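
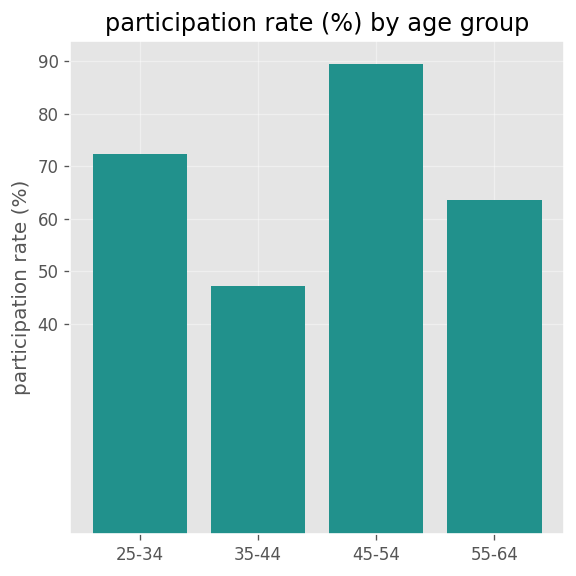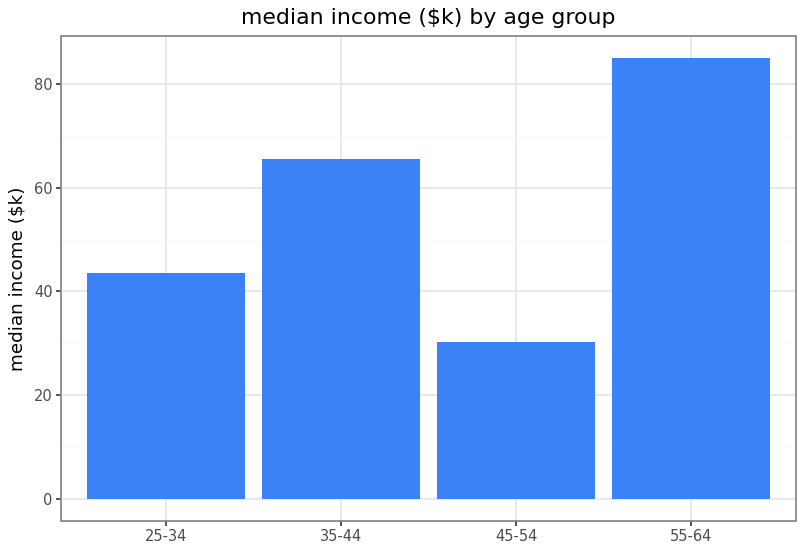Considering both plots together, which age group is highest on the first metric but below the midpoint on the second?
45-54

Chart 2 median median income ($k) ≈ 50; below-median age groups: 25-34, 45-54. Among those, 45-54 has the highest participation rate (%) (≈ 90).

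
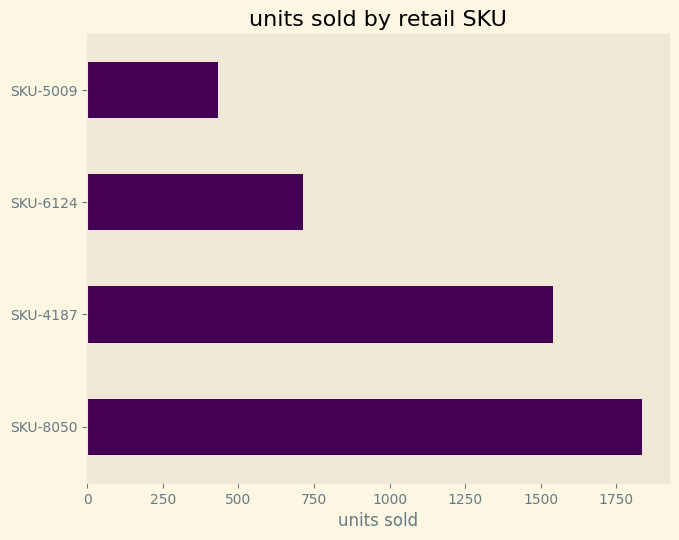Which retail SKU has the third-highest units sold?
SKU-6124

Top 4: SKU-8050 ≈ 1800, SKU-4187 ≈ 1600, SKU-6124 ≈ 800, SKU-5009 ≈ 400.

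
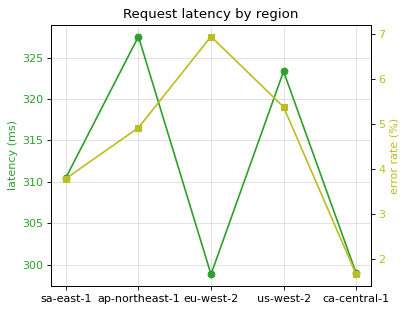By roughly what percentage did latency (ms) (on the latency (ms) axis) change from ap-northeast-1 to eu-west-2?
≈ -9.1%

ap-northeast-1 ≈ 330, eu-west-2 ≈ 300; (300 − 330) / 330 ≈ -9.1%.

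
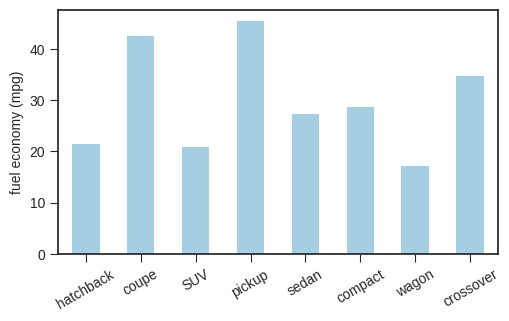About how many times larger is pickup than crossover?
≈ 1.29×

pickup ≈ 45, crossover ≈ 35; 45/35 ≈ 1.29.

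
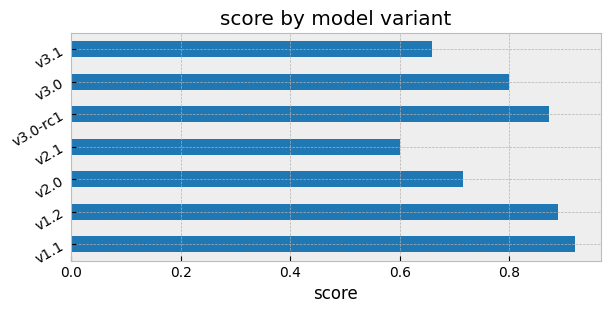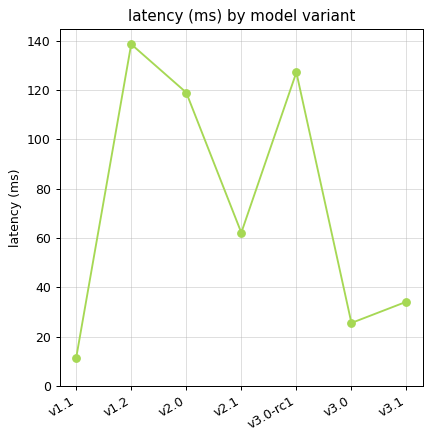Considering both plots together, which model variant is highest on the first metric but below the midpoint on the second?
Chart 2 median latency (ms) ≈ 60; below-median model variants: v1.1, v3.0, v3.1. Among those, v1.1 has the highest score (≈ 0.9).

v1.1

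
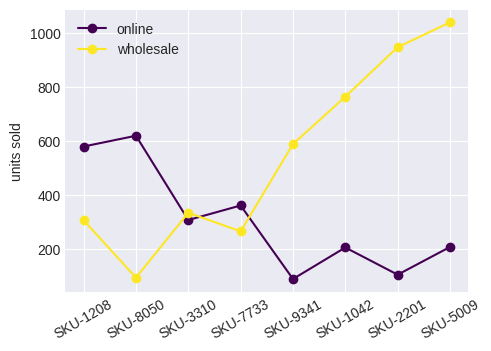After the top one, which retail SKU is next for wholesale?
SKU-2201

Top 3 for wholesale: SKU-5009 ≈ 1000, SKU-2201 ≈ 900, SKU-1042 ≈ 800.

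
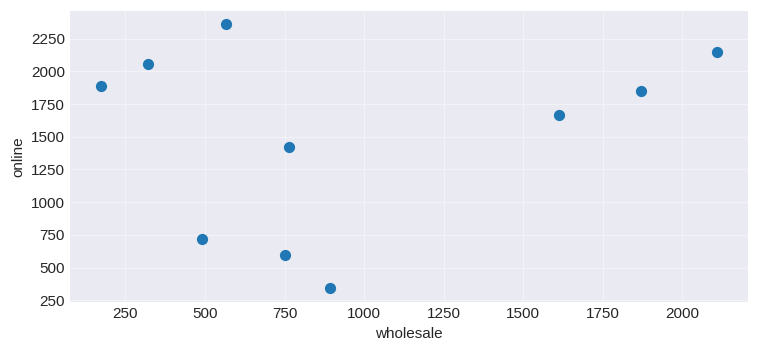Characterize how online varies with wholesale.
Points are roughly uncorrelated; weak (|r| ≈ 0.2).

no clear correlation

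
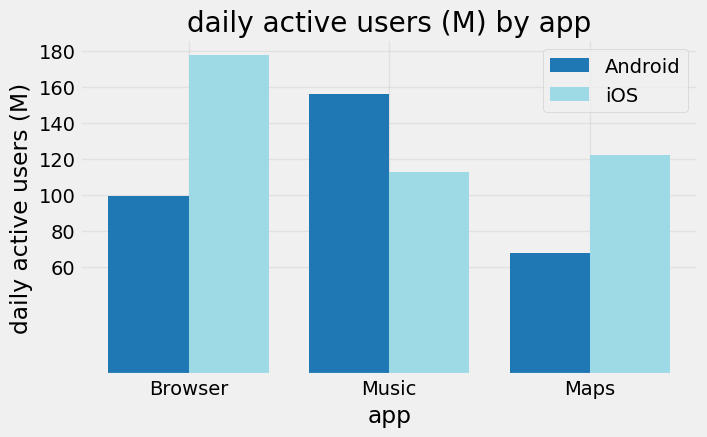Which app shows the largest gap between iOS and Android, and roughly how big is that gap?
Browser: iOS ≈ 180, Android ≈ 100 → gap ≈ 80. Next-largest (Maps) is only ≈ 60.

Browser, ≈ 80 M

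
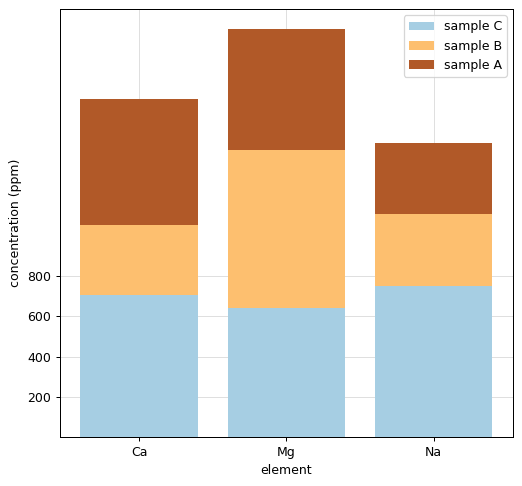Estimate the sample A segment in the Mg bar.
sample A top ≈ 2000, bottom ≈ 1400; segment ≈ 600.

≈ 600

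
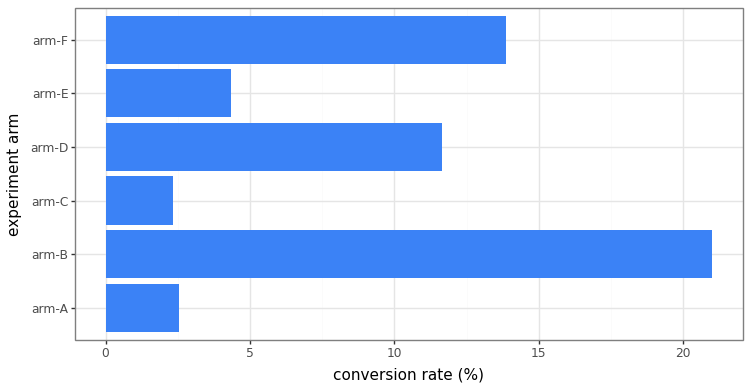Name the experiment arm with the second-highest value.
arm-F

Top 3: arm-B ≈ 22, arm-F ≈ 14, arm-D ≈ 12.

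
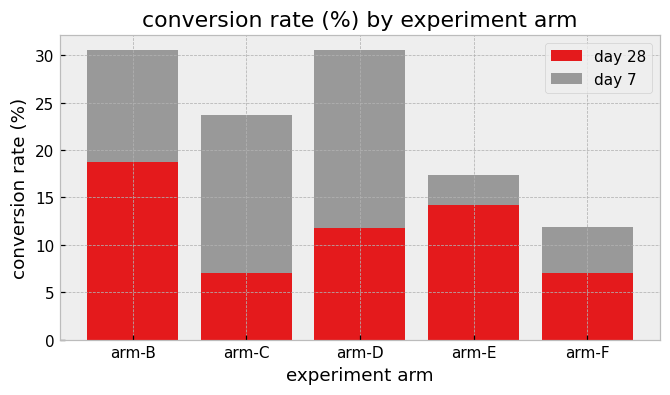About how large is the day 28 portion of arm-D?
≈ 10

day 28 top ≈ 10, bottom ≈ 0; segment ≈ 10.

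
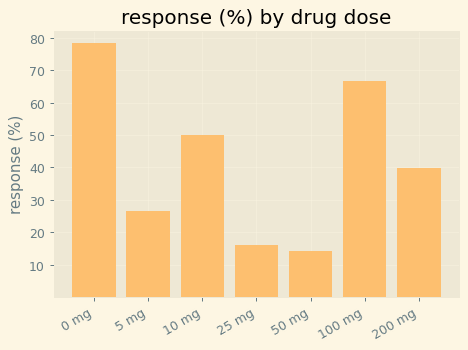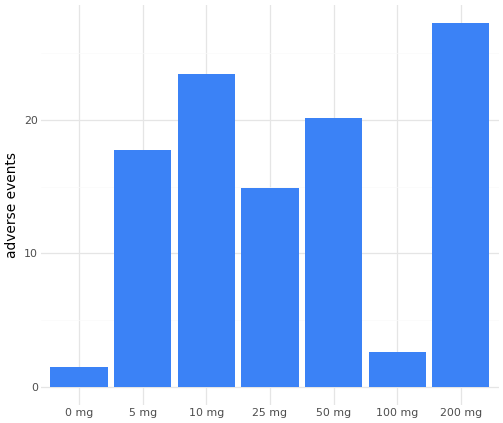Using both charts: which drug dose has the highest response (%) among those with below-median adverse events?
Chart 2 median adverse events ≈ 20; below-median drug doses: 0 mg, 25 mg, 100 mg. Among those, 0 mg has the highest response (%) (≈ 80).

0 mg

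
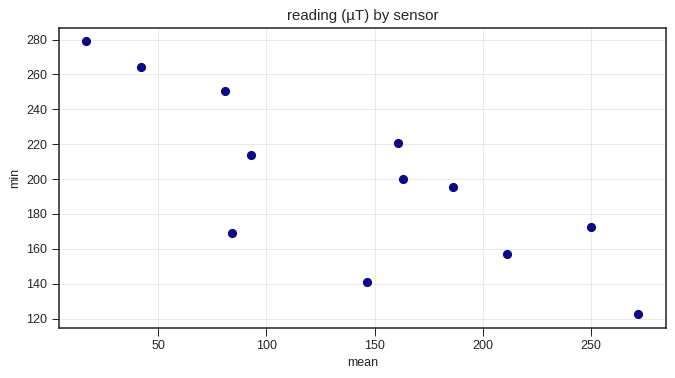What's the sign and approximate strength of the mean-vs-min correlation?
negative, strong

Points are negatively correlated; strong (|r| ≈ 0.8).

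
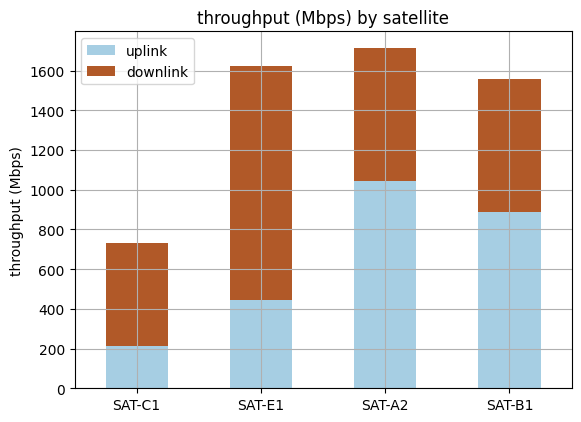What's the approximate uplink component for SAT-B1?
uplink top ≈ 800, bottom ≈ 0; segment ≈ 800.

≈ 800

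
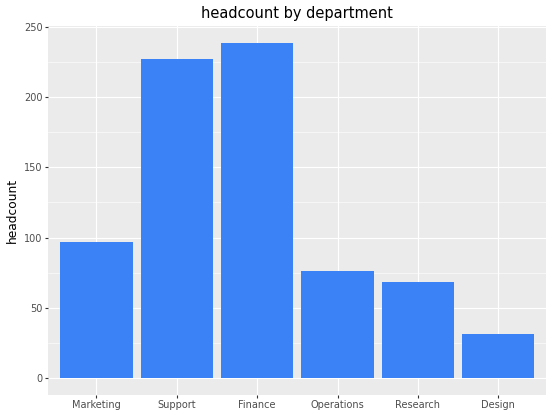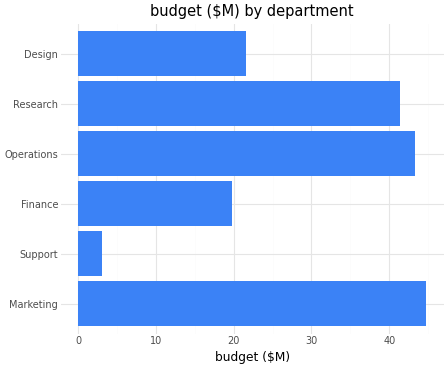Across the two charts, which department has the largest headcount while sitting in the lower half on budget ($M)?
Finance

Chart 2 median budget ($M) ≈ 30; below-median departments: Support, Finance, Design. Among those, Finance has the highest headcount (≈ 250).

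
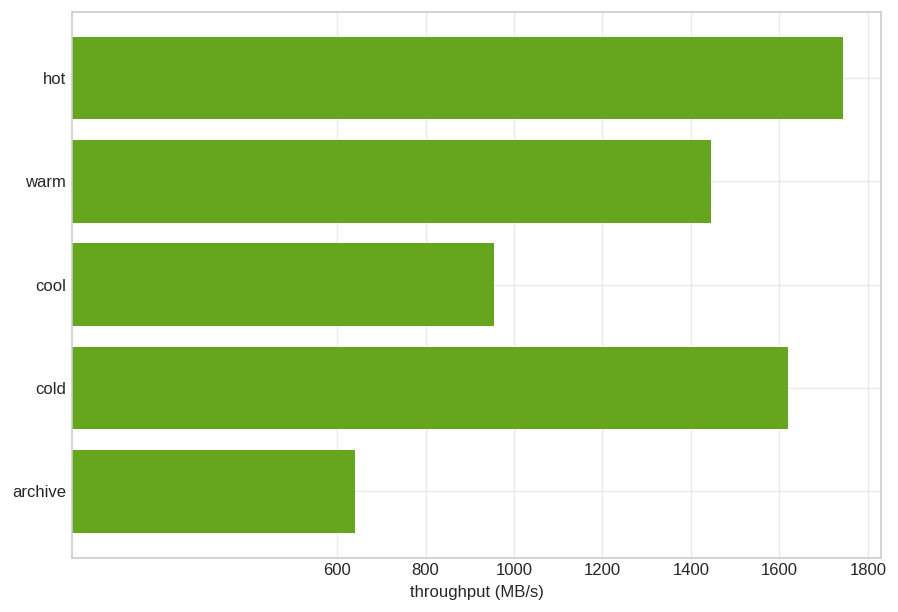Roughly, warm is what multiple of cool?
warm ≈ 1400, cool ≈ 1000; 1400/1000 ≈ 1.4.

≈ 1.4×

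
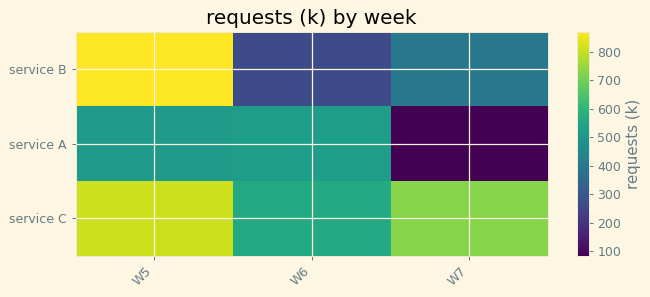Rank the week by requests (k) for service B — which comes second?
Top 3 for service B: W5 ≈ 900, W7 ≈ 400, W6 ≈ 300.

W7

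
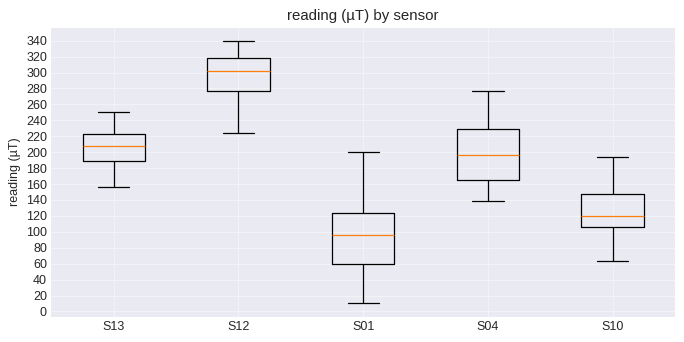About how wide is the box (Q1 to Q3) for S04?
Q3 ≈ 220, Q1 ≈ 160; IQR ≈ 60.

≈ 60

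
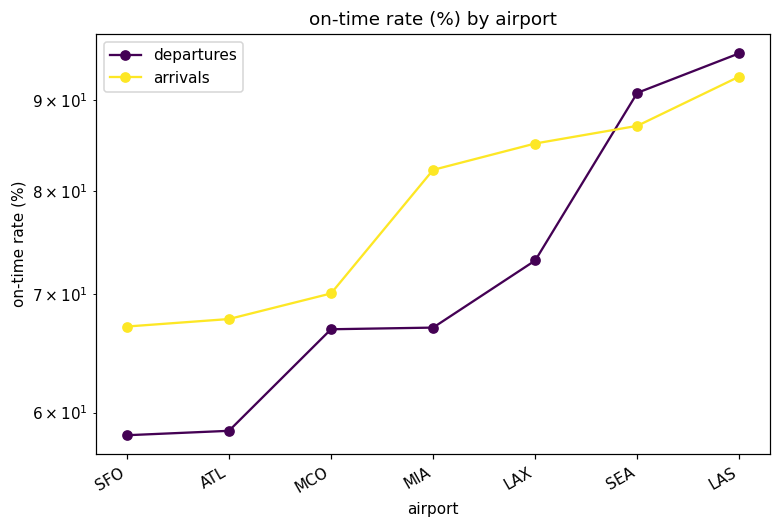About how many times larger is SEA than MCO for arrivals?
SEA ≈ 85, MCO ≈ 70; 85/70 ≈ 1.21.

≈ 1.21×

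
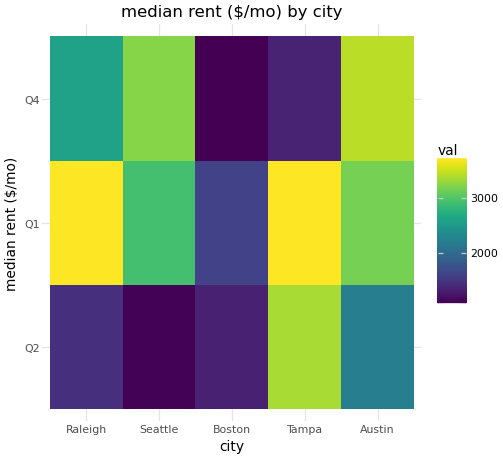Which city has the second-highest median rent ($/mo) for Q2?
Top 3 for Q2: Tampa ≈ 3500, Austin ≈ 2000, Raleigh ≈ 1500.

Austin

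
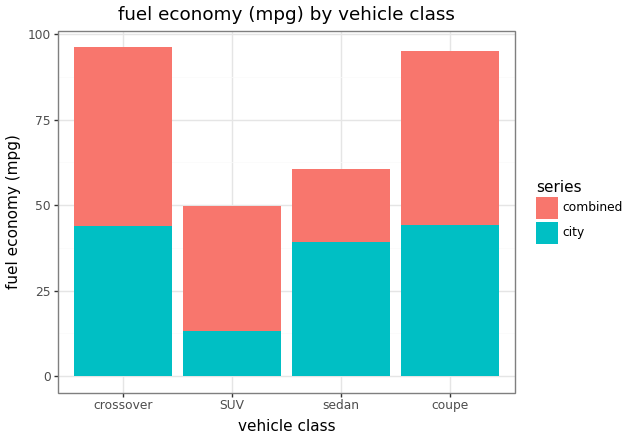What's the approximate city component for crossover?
city top ≈ 40, bottom ≈ 0; segment ≈ 40.

≈ 40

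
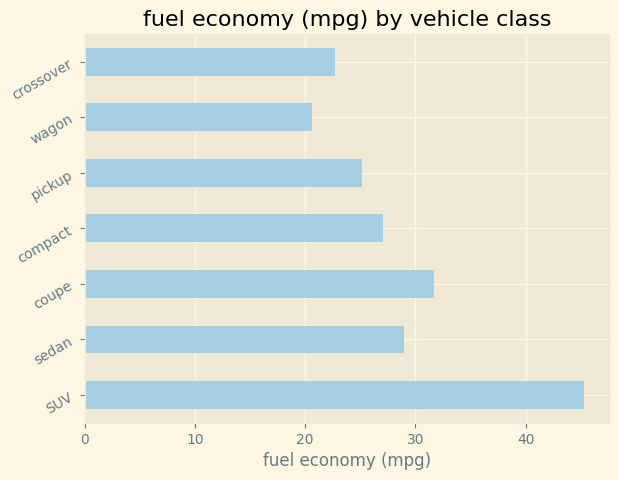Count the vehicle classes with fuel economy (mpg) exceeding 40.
Above 40: SUV.

1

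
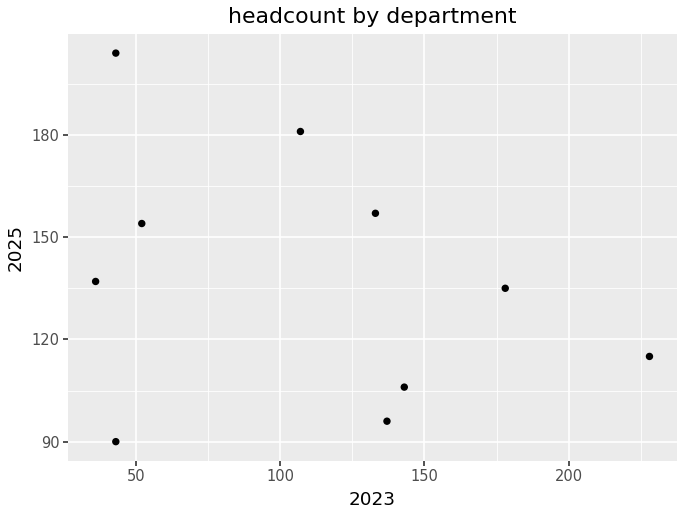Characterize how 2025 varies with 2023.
negative, weak

Points are negatively correlated; weak (|r| ≈ 0.3).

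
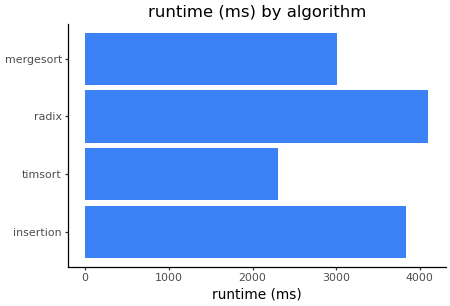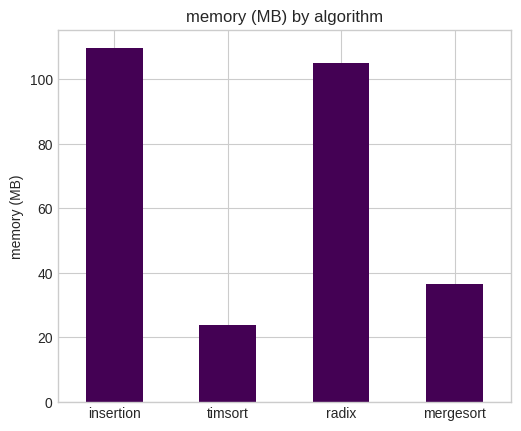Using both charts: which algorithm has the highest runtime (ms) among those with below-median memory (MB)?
Chart 2 median memory (MB) ≈ 80; below-median algorithms: timsort, mergesort. Among those, mergesort has the highest runtime (ms) (≈ 3000).

mergesort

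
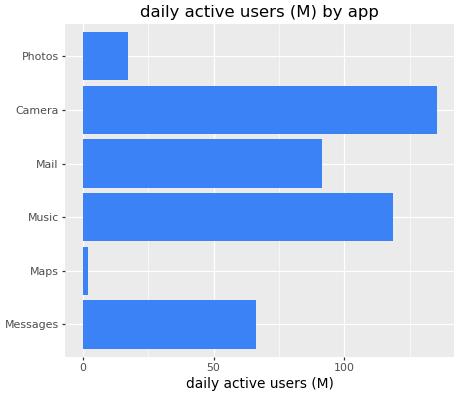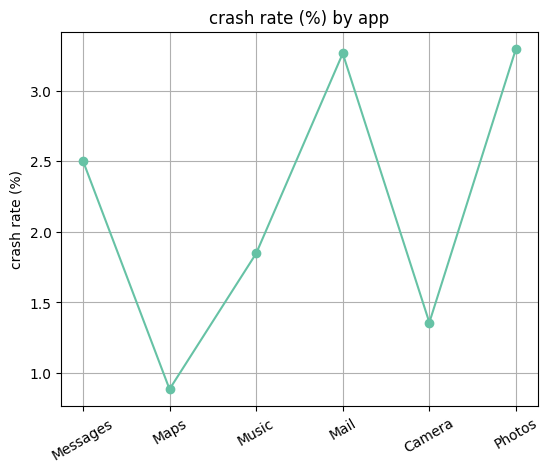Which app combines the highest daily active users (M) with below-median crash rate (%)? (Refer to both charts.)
Chart 2 median crash rate (%) ≈ 2; below-median apps: Maps, Music, Camera. Among those, Camera has the highest daily active users (M) (≈ 140).

Camera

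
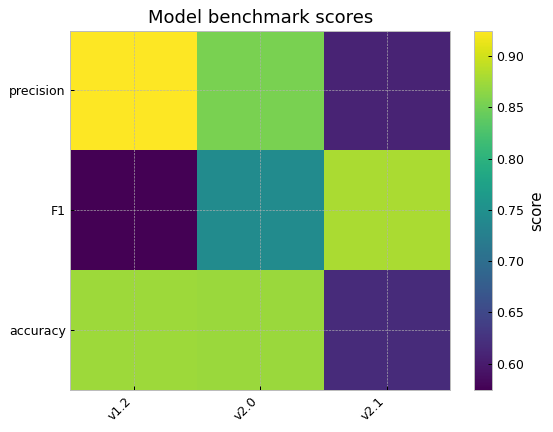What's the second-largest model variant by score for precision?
v2.0

Top 3 for precision: v1.2 ≈ 0.95, v2.0 ≈ 0.85, v2.1 ≈ 0.60.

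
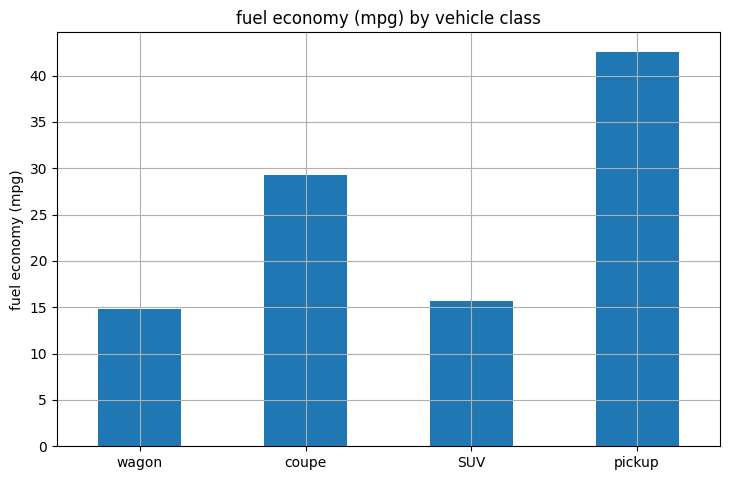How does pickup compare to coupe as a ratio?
pickup ≈ 45, coupe ≈ 30; 45/30 ≈ 1.5.

≈ 1.5×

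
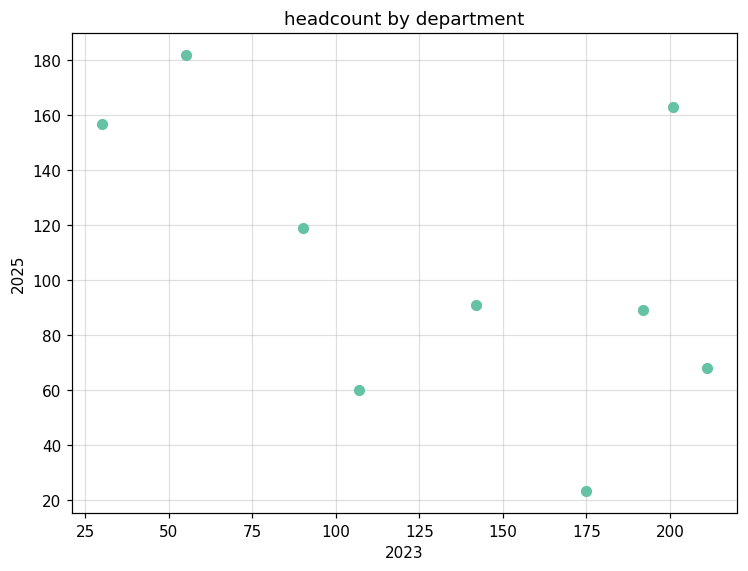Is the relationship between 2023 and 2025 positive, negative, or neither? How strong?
Points are negatively correlated; moderate (|r| ≈ 0.5).

negative, moderate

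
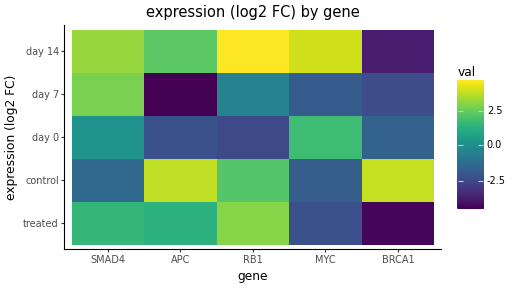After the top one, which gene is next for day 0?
Top 3 for day 0: MYC ≈ 2, SMAD4 ≈ 0, BRCA1 ≈ -2.

SMAD4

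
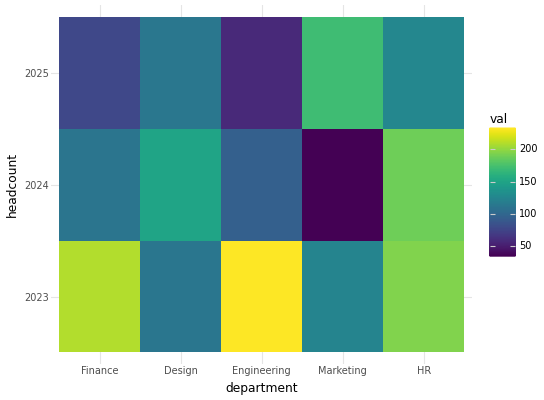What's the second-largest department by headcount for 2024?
Design

Top 3 for 2024: HR ≈ 180, Design ≈ 160, Finance ≈ 120.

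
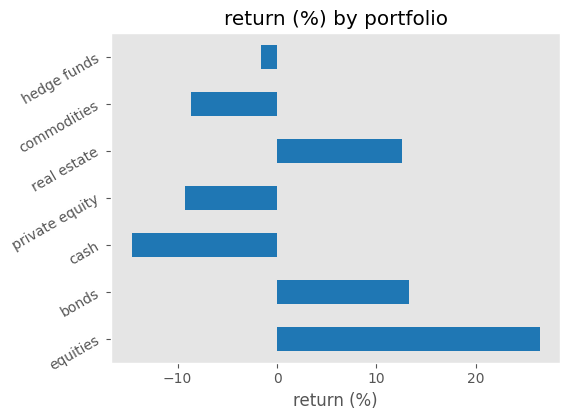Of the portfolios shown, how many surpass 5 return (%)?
3

Above 5: equities, bonds, real estate.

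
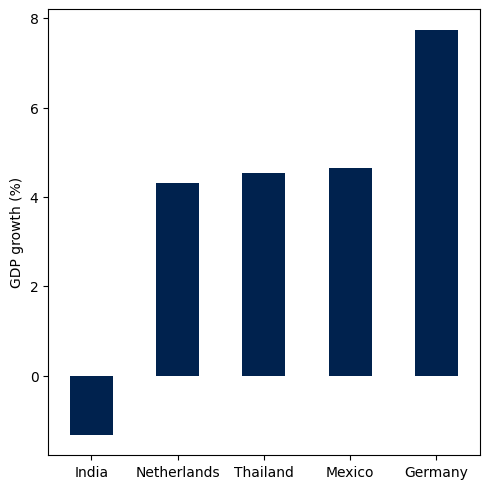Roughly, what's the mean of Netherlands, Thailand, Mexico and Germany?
≈ 6

(4 + 5 + 5 + 8) / 4 ≈ 6.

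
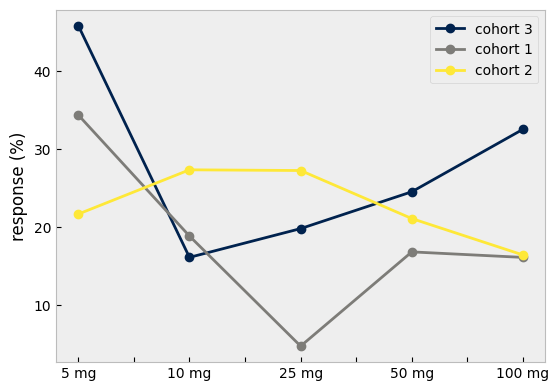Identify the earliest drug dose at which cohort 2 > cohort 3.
5 mg: cohort 2 ≈ 20 vs cohort 3 ≈ 45 (not yet); 10 mg: cohort 2 ≈ 25 vs cohort 3 ≈ 15 (first crossover).

10 mg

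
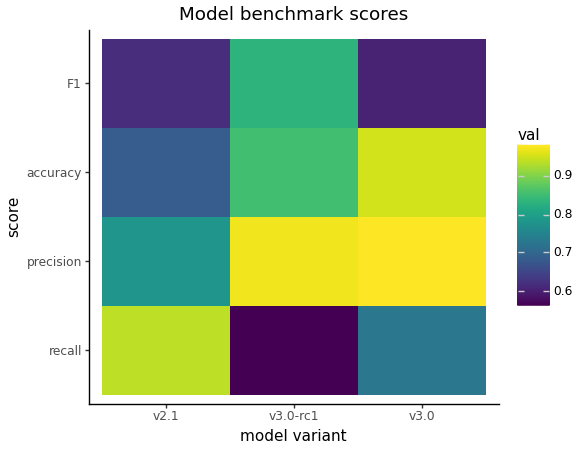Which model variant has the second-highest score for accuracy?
v3.0-rc1

Top 3 for accuracy: v3.0 ≈ 0.95, v3.0-rc1 ≈ 0.85, v2.1 ≈ 0.70.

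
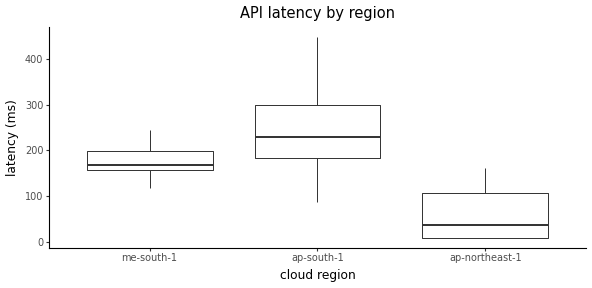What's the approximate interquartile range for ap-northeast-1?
≈ 100

Q3 ≈ 100, Q1 ≈ 0; IQR ≈ 100.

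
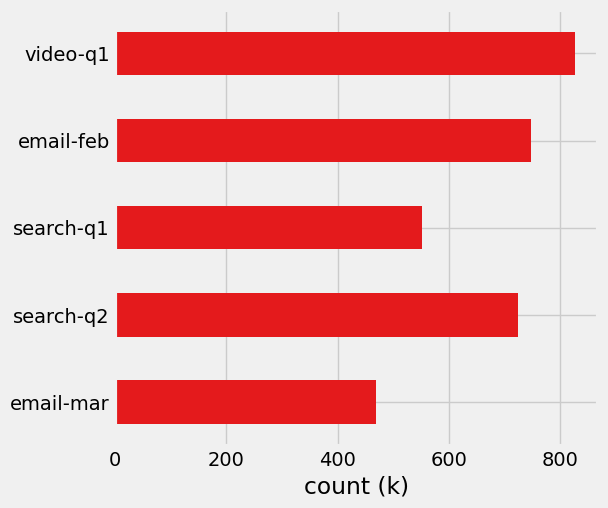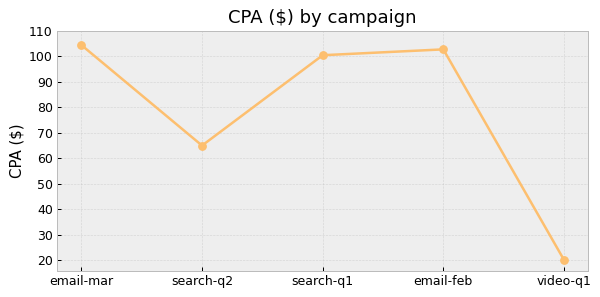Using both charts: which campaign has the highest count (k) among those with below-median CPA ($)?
Chart 2 median CPA ($) ≈ 100; below-median campaigns: search-q2, video-q1. Among those, video-q1 has the highest count (k) (≈ 800).

video-q1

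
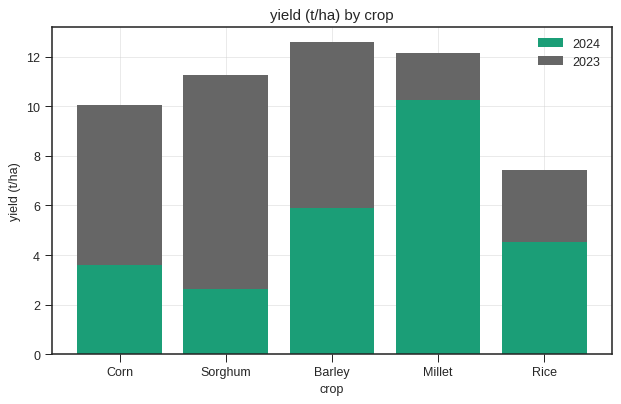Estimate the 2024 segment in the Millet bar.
2024 top ≈ 10, bottom ≈ 0; segment ≈ 10.

≈ 10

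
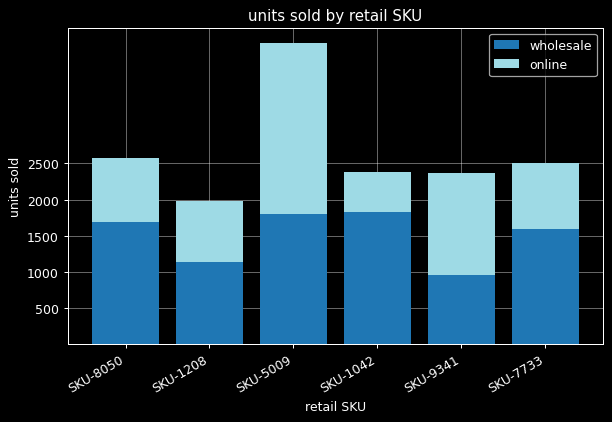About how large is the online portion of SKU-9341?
online top ≈ 2500, bottom ≈ 1000; segment ≈ 1500.

≈ 1500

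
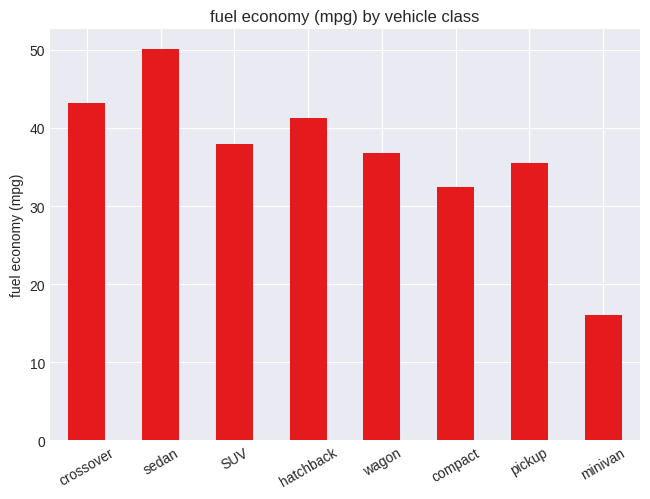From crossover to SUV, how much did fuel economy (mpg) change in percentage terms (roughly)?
≈ -11.1%

crossover ≈ 45, SUV ≈ 40; (40 − 45) / 45 ≈ -11.1%.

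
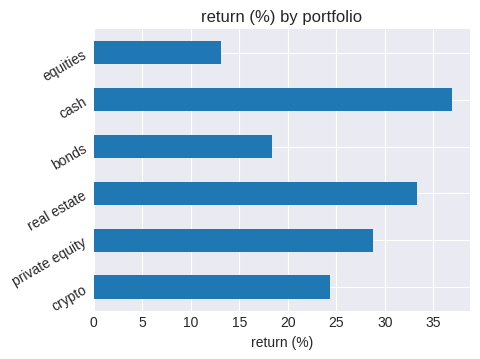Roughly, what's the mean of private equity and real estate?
(30 + 35) / 2 ≈ 32.

≈ 32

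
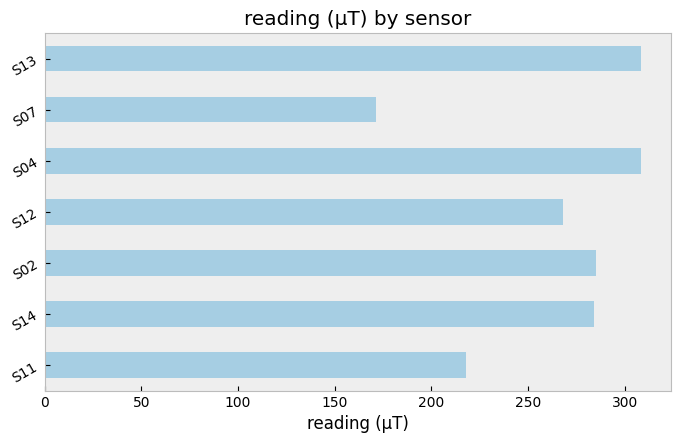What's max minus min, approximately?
Max S04 ≈ 300, min S07 ≈ 150; range ≈ 150.

≈ 150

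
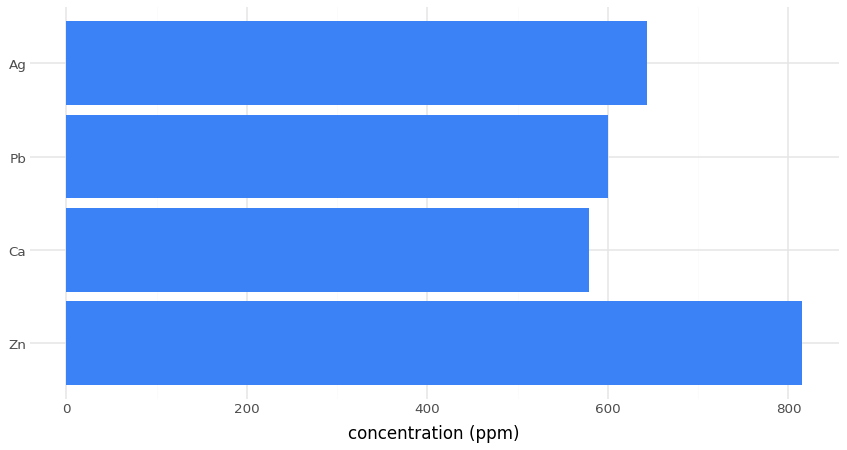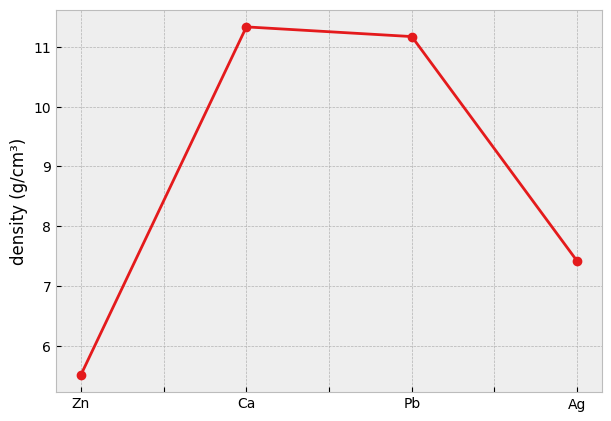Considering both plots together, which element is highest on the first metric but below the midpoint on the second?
Chart 2 median density (g/cm³) ≈ 10; below-median elements: Zn, Ag. Among those, Zn has the highest concentration (ppm) (≈ 800).

Zn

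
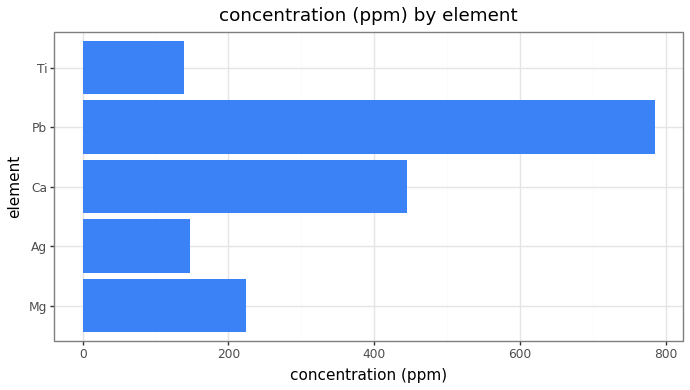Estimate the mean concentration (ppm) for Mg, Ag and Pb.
(200 + 100 + 800) / 3 ≈ 367.

≈ 367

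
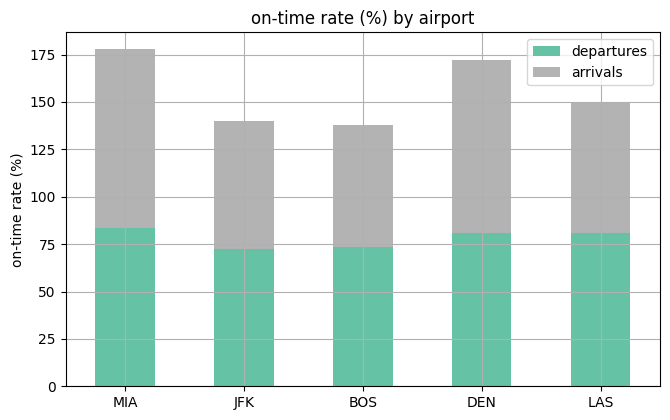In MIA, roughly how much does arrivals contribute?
≈ 100

arrivals top ≈ 180, bottom ≈ 80; segment ≈ 100.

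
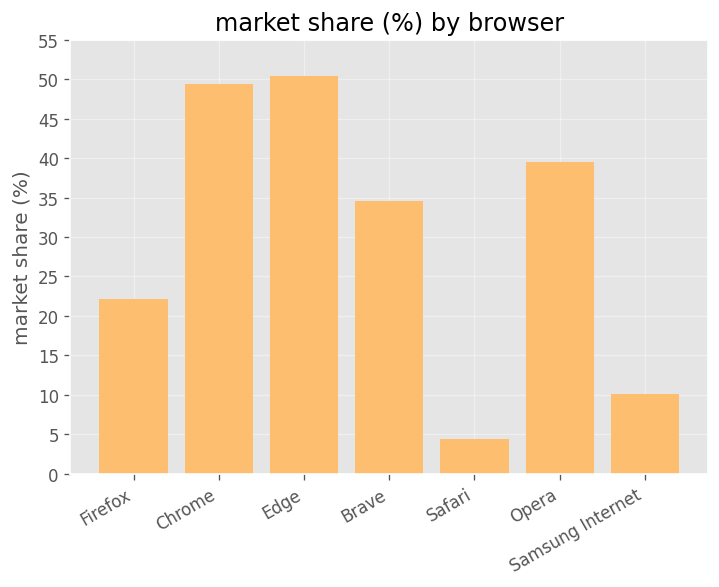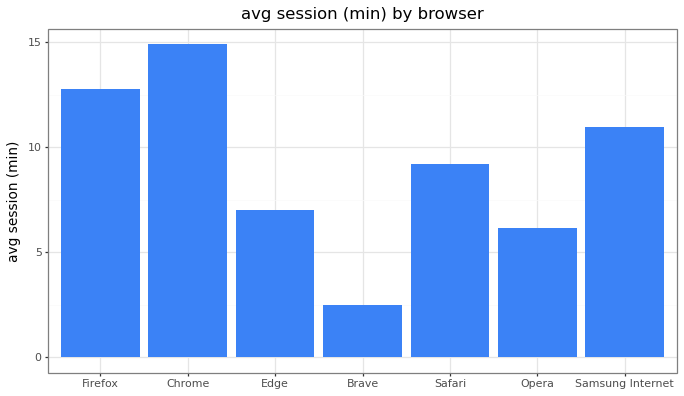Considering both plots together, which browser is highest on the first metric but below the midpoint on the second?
Edge

Chart 2 median avg session (min) ≈ 10; below-median browsers: Edge, Brave, Opera. Among those, Edge has the highest market share (%) (≈ 50).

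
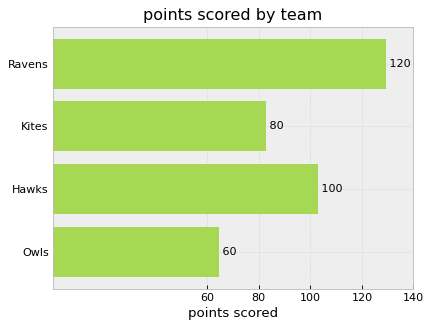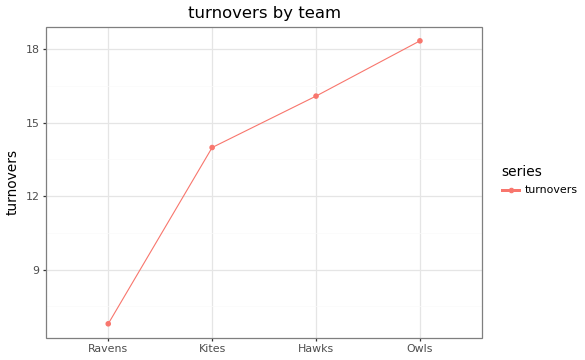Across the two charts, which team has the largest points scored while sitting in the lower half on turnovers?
Chart 2 median turnovers ≈ 16; below-median teams: Ravens, Kites. Among those, Ravens has the highest points scored (≈ 120).

Ravens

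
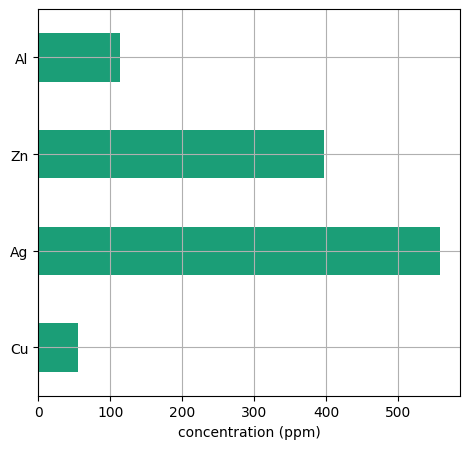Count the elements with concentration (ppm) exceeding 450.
Above 450: Ag.

1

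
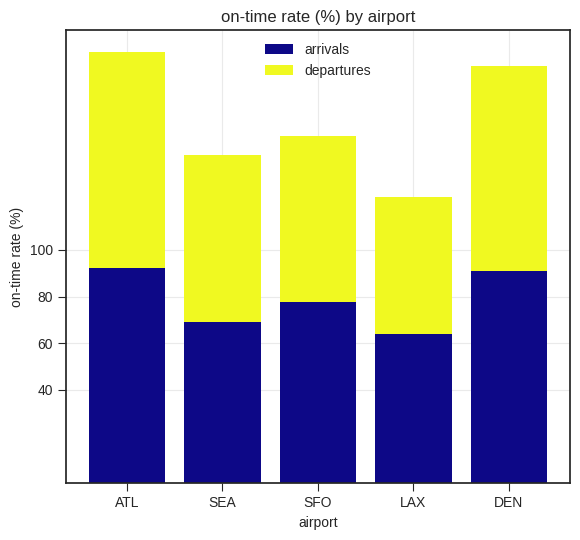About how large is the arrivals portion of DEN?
arrivals top ≈ 100, bottom ≈ 0; segment ≈ 100.

≈ 100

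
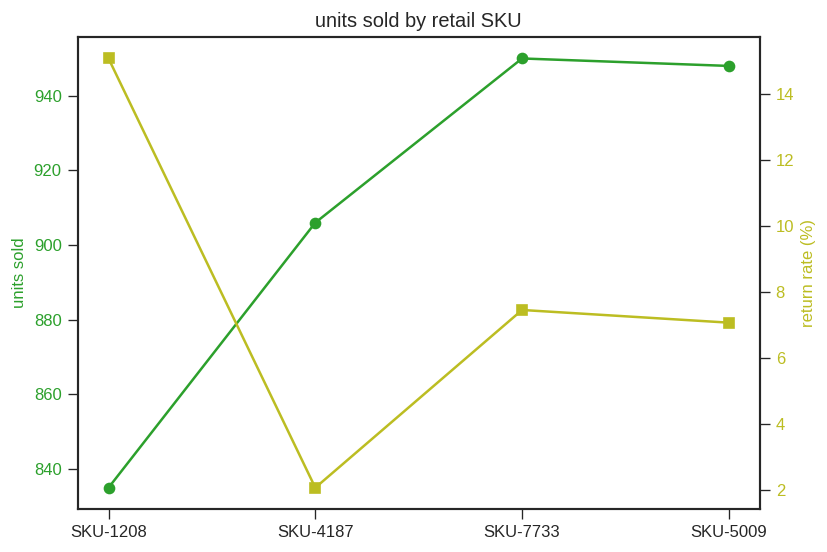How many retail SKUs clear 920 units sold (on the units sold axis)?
2

Above 920: SKU-7733, SKU-5009.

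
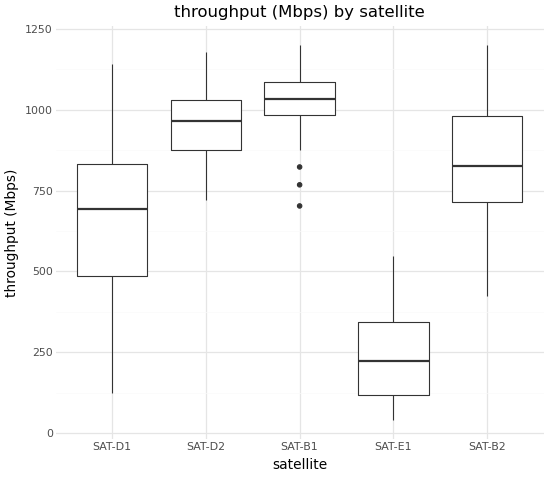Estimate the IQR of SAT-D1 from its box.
≈ 300

Q3 ≈ 800, Q1 ≈ 500; IQR ≈ 300.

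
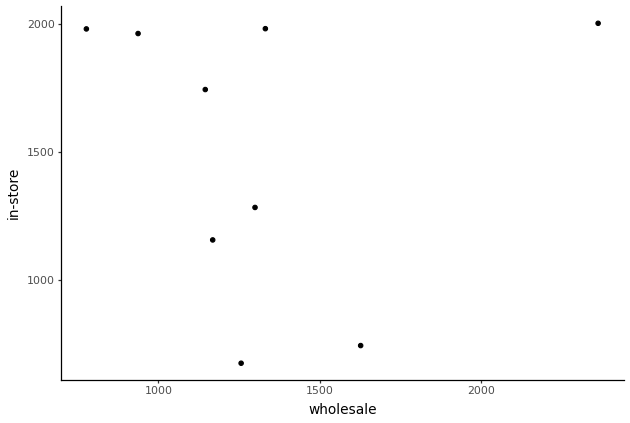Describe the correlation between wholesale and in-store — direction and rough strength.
no clear correlation

Points are roughly uncorrelated; weak (|r| ≈ 0.0).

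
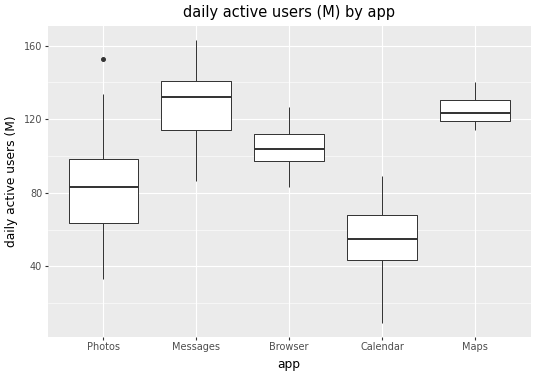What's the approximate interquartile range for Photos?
Q3 ≈ 100, Q1 ≈ 60; IQR ≈ 40.

≈ 40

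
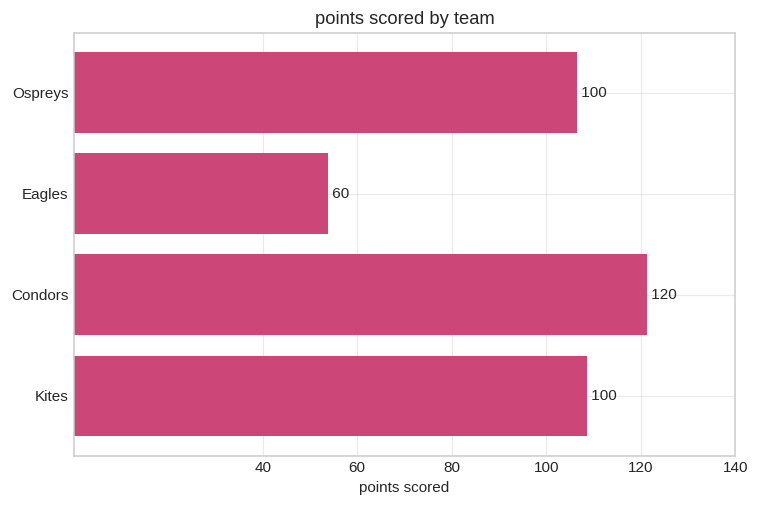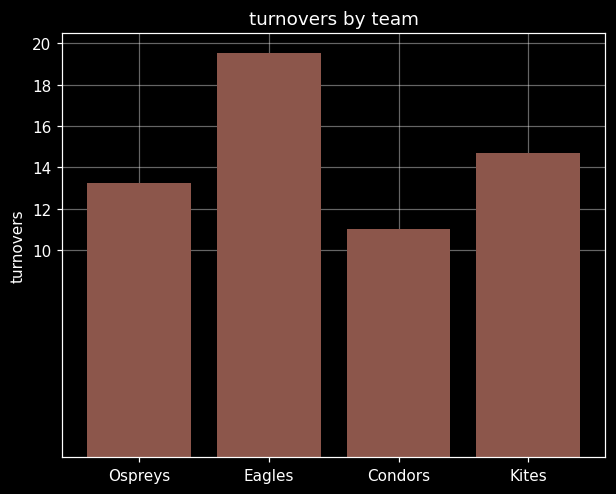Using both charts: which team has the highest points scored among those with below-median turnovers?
Condors

Chart 2 median turnovers ≈ 14; below-median teams: Ospreys, Condors. Among those, Condors has the highest points scored (≈ 120).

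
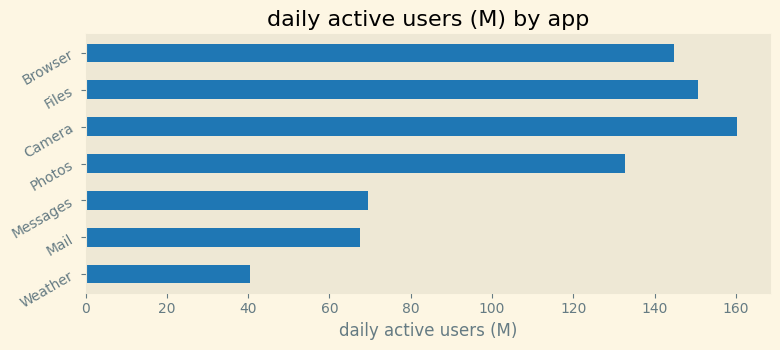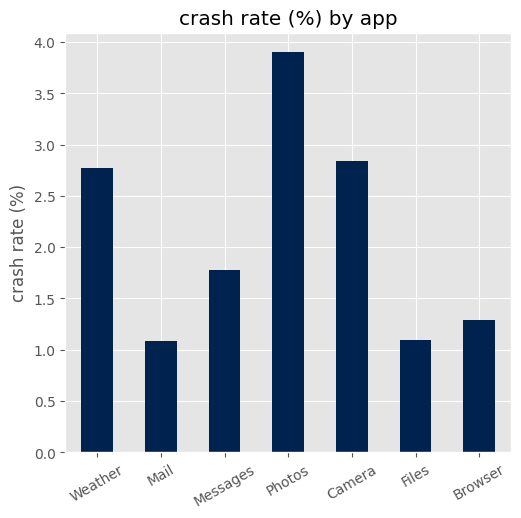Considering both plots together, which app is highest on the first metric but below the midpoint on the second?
Chart 2 median crash rate (%) ≈ 2; below-median apps: Mail, Files, Browser. Among those, Files has the highest daily active users (M) (≈ 160).

Files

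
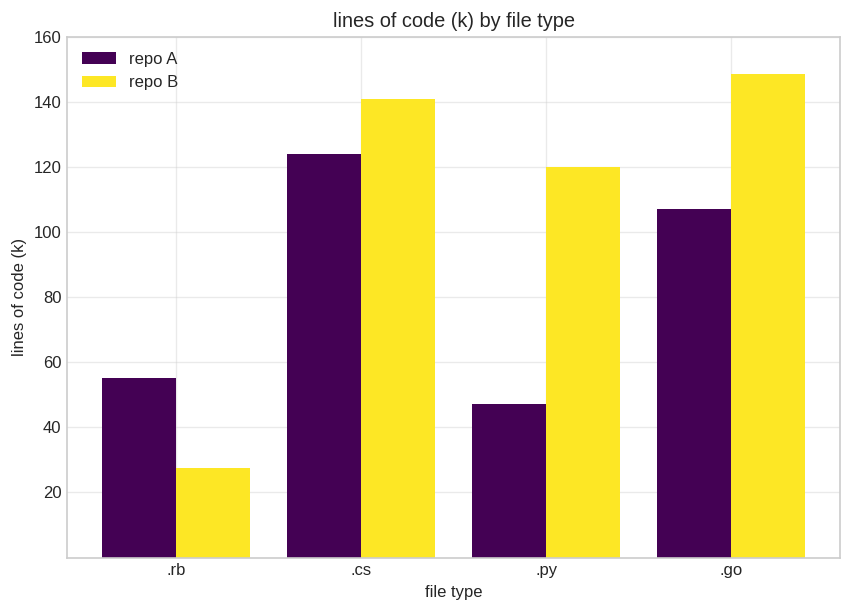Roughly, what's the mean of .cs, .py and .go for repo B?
≈ 133

(140 + 120 + 140) / 3 ≈ 133.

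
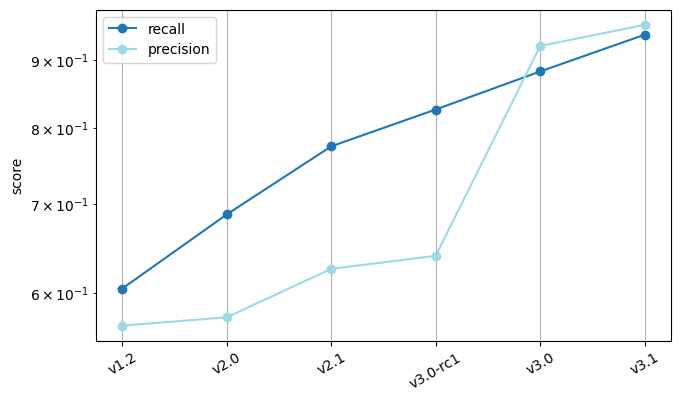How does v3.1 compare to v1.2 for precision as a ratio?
≈ 1.73×

v3.1 ≈ 0.95, v1.2 ≈ 0.55; 0.95/0.55 ≈ 1.73.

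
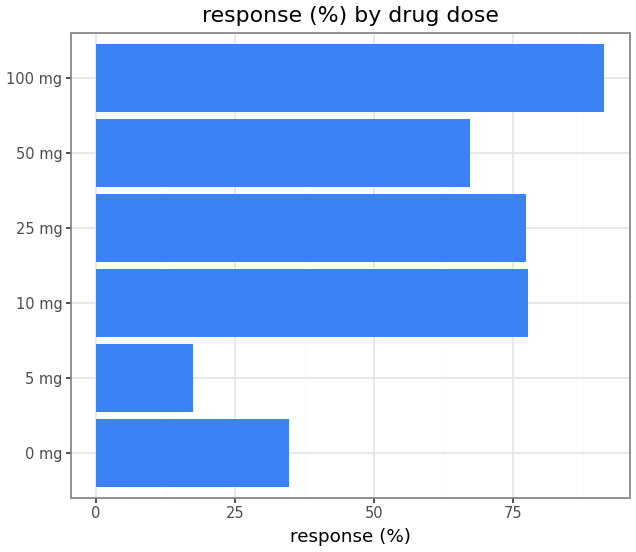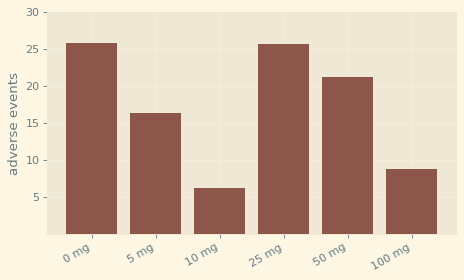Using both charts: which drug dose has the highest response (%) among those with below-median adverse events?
100 mg

Chart 2 median adverse events ≈ 20; below-median drug doses: 5 mg, 10 mg, 100 mg. Among those, 100 mg has the highest response (%) (≈ 90).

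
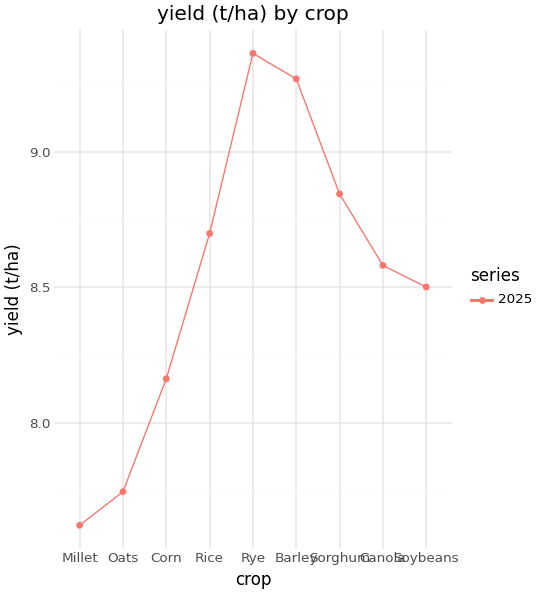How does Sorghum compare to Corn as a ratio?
Sorghum ≈ 8.8, Corn ≈ 8.2; 8.8/8.2 ≈ 1.07.

≈ 1.07×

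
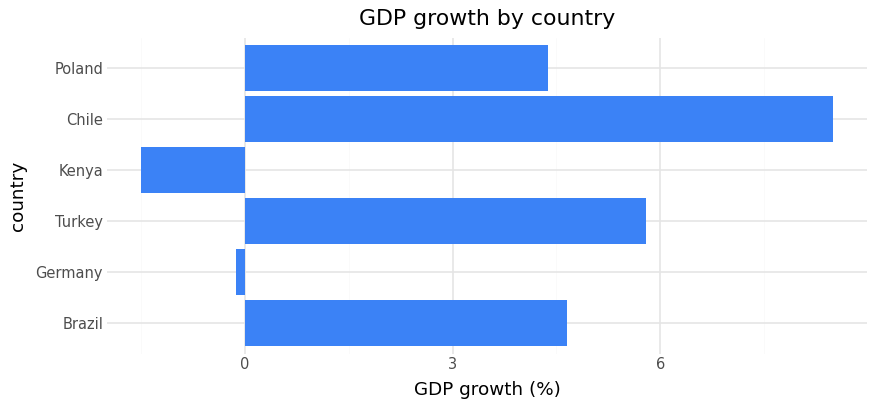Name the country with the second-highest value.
Turkey

Top 3: Chile ≈ 8, Turkey ≈ 6, Brazil ≈ 5.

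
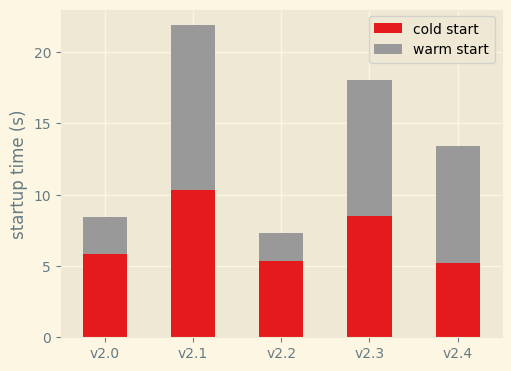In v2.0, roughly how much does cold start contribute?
cold start top ≈ 6, bottom ≈ 0; segment ≈ 6.

≈ 6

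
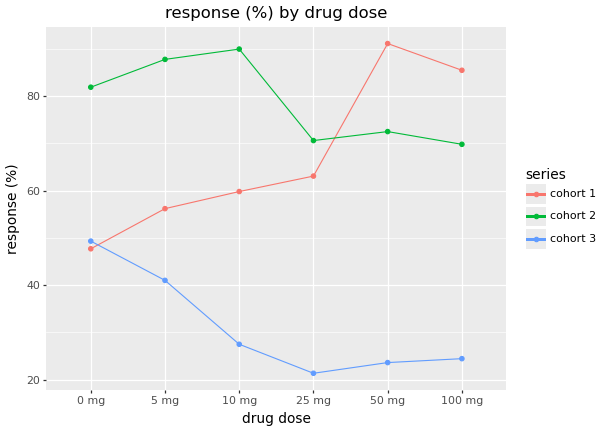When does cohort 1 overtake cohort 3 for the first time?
0 mg: cohort 1 ≈ 50 vs cohort 3 ≈ 50 (not yet); 5 mg: cohort 1 ≈ 60 vs cohort 3 ≈ 40 (first crossover).

5 mg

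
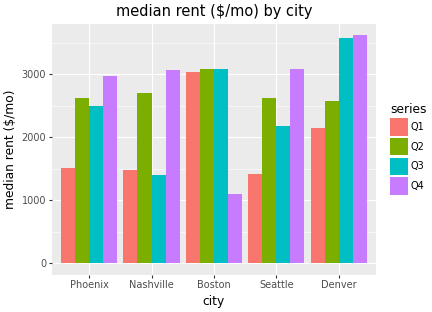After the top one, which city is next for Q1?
Top 3 for Q1: Boston ≈ 3000, Denver ≈ 2000, Phoenix ≈ 1500.

Denver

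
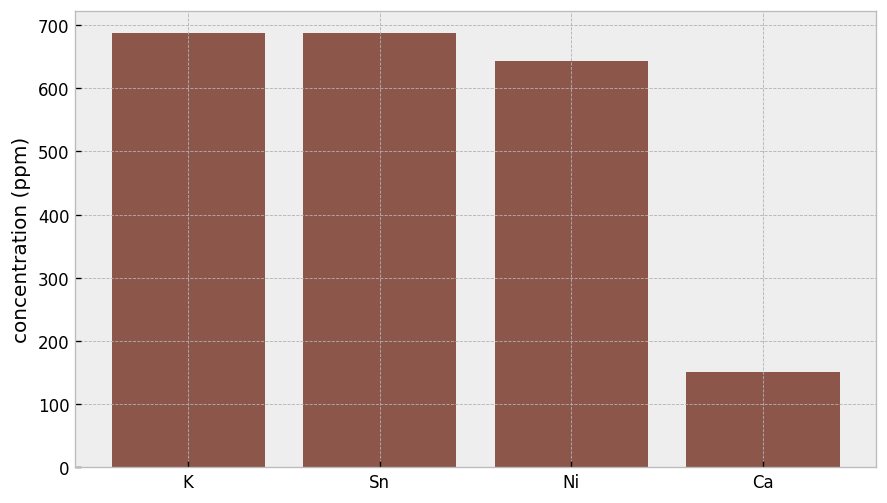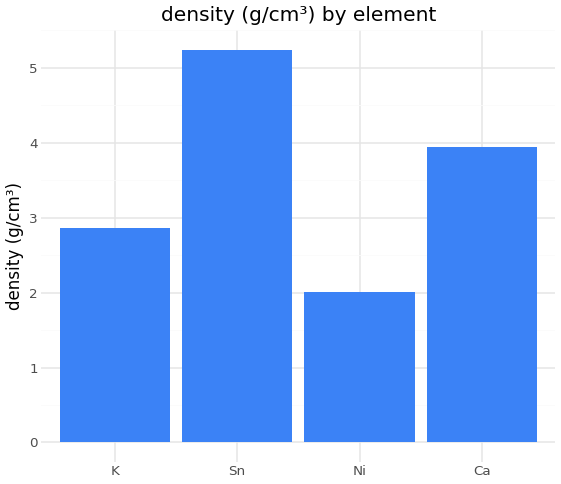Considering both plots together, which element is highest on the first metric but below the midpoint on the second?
K

Chart 2 median density (g/cm³) ≈ 3.5; below-median elements: K, Ni. Among those, K has the highest concentration (ppm) (≈ 700).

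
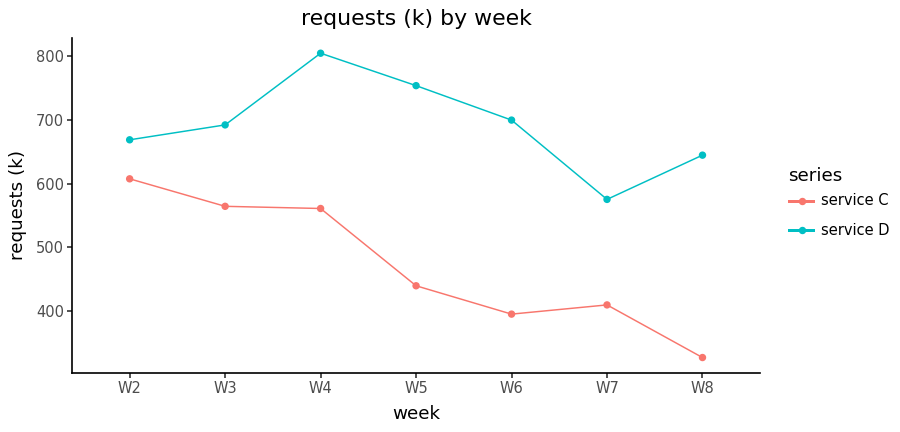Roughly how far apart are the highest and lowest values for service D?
≈ 200

Max W4 ≈ 800, min W7 ≈ 600; range ≈ 200.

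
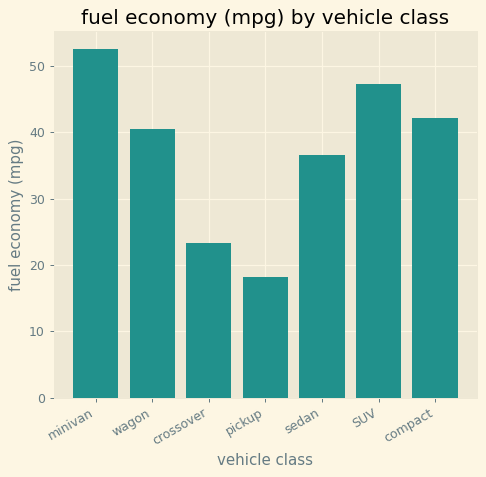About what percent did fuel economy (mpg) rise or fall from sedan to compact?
sedan ≈ 35, compact ≈ 40; (40 − 35) / 35 ≈ +14.3%.

≈ +14.3%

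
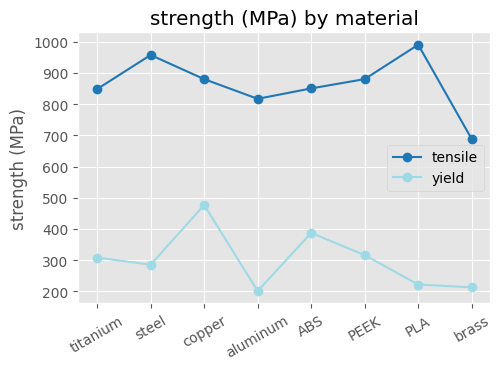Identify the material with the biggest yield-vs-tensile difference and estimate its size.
PLA: yield ≈ 200, tensile ≈ 1000 → gap ≈ 800. Next-largest (steel) is only ≈ 700.

PLA, ≈ 800 MPa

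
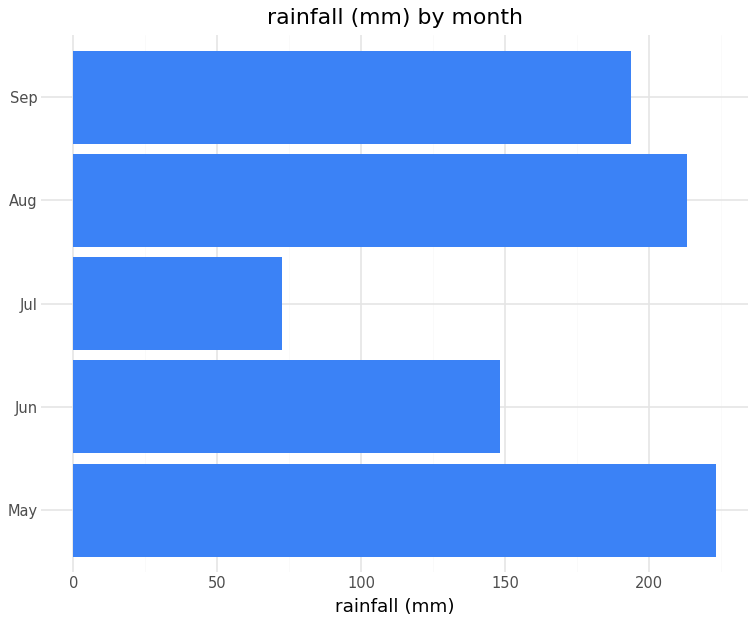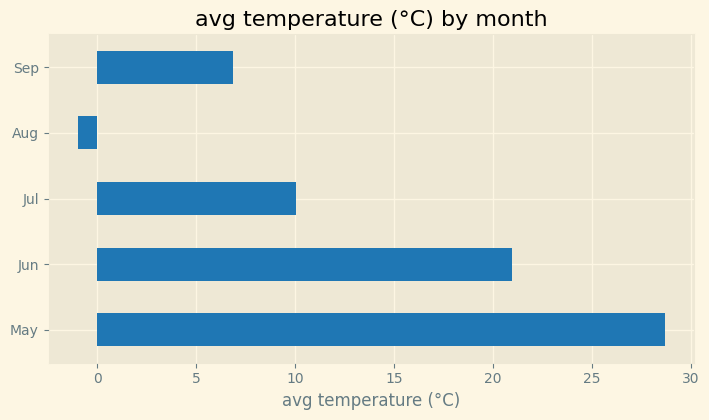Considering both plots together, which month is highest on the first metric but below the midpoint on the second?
Chart 2 median avg temperature (°C) ≈ 10; below-median months: Aug, Sep. Among those, Aug has the highest rainfall (mm) (≈ 225).

Aug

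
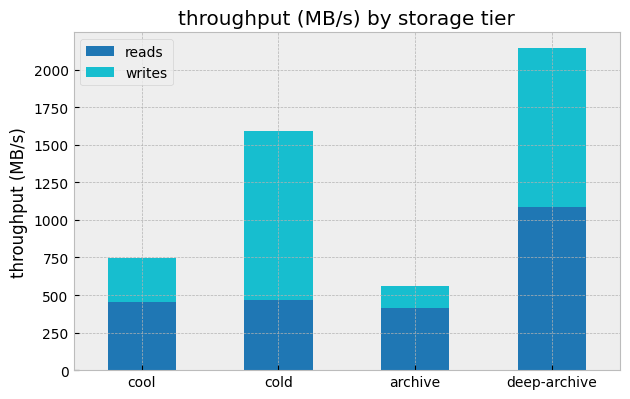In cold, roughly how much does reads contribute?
reads top ≈ 400, bottom ≈ 0; segment ≈ 400.

≈ 400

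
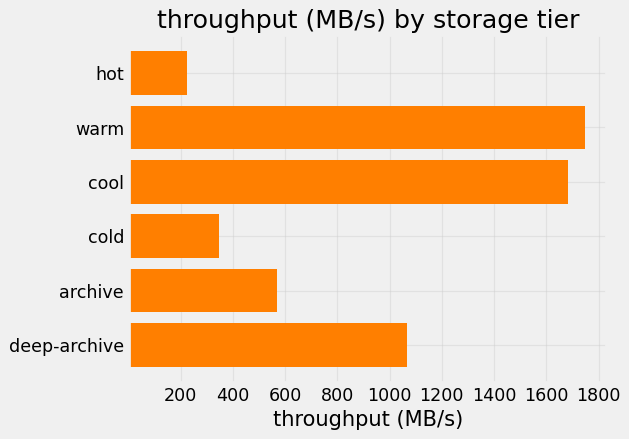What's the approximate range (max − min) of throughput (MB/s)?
≈ 1600

Max warm ≈ 1800, min hot ≈ 200; range ≈ 1600.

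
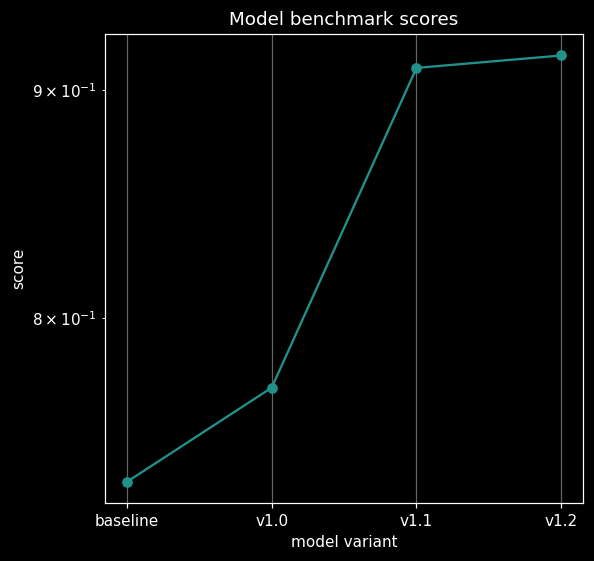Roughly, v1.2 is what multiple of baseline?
≈ 1.24×

v1.2 ≈ 0.92, baseline ≈ 0.74; 0.92/0.74 ≈ 1.24.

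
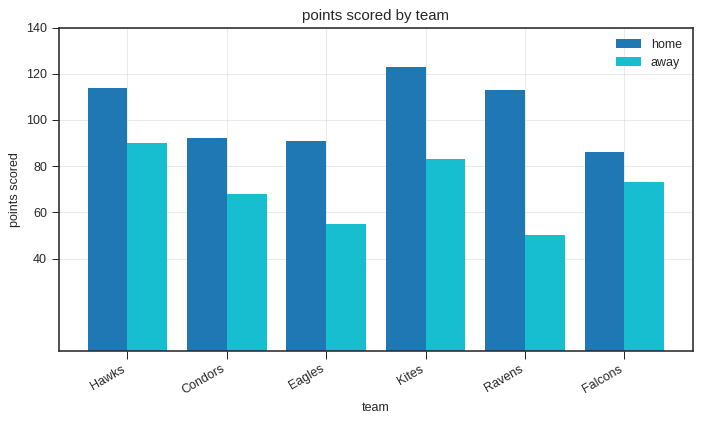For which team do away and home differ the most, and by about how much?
Ravens: away ≈ 40, home ≈ 120 → gap ≈ 80. Next-largest (Kites) is only ≈ 40.

Ravens, ≈ 80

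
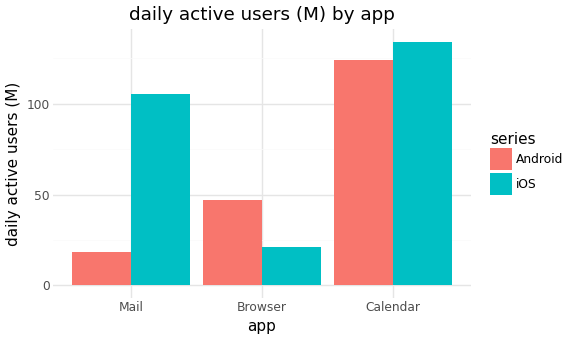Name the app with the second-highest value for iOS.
Mail

Top 3 for iOS: Calendar ≈ 140, Mail ≈ 100, Browser ≈ 20.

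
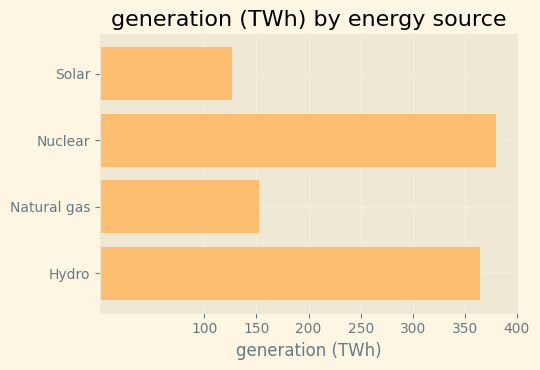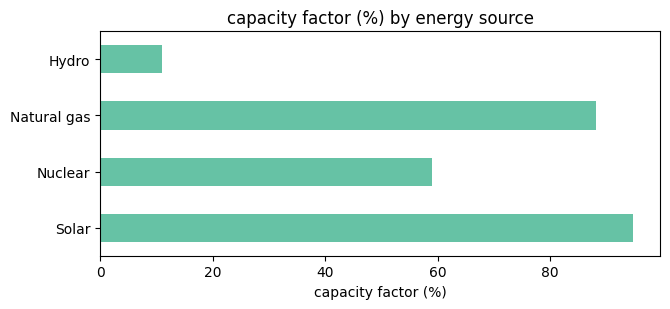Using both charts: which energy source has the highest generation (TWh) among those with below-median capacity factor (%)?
Nuclear

Chart 2 median capacity factor (%) ≈ 70; below-median energy sources: Nuclear, Hydro. Among those, Nuclear has the highest generation (TWh) (≈ 400).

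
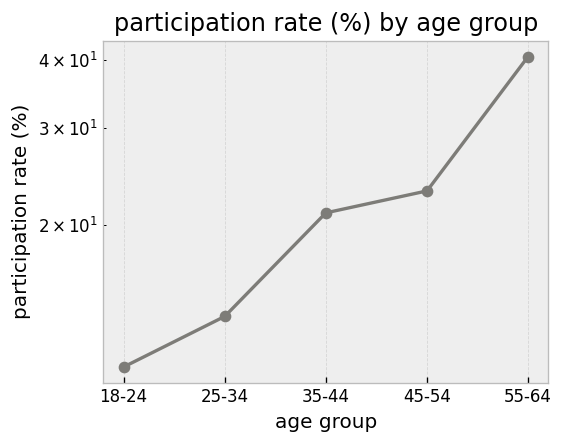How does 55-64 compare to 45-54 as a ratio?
55-64 ≈ 40, 45-54 ≈ 25; 40/25 ≈ 1.6.

≈ 1.6×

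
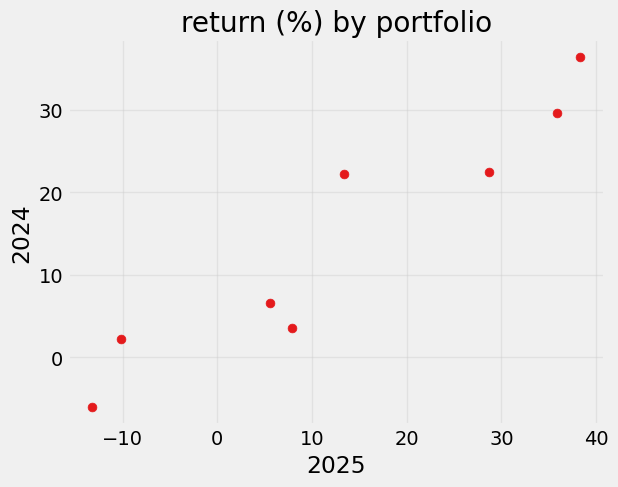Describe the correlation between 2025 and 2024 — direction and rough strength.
Points are positively correlated; strong (|r| ≈ 0.9).

positive, strong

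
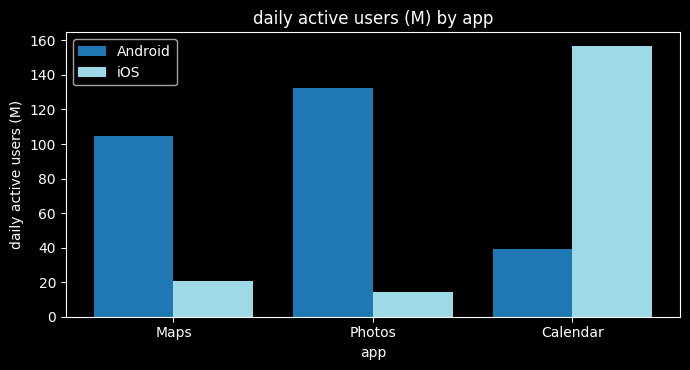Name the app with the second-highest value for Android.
Maps

Top 3 for Android: Photos ≈ 140, Maps ≈ 100, Calendar ≈ 40.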